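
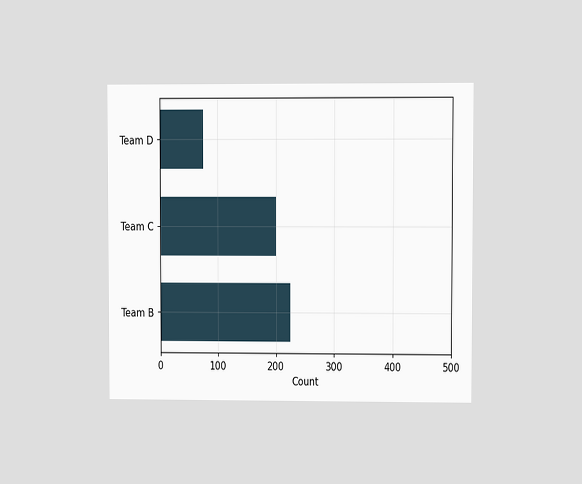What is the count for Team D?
The chart is viewed at a slight angle. Reading along the chart's x-axis, the Team D bar reaches 75.

75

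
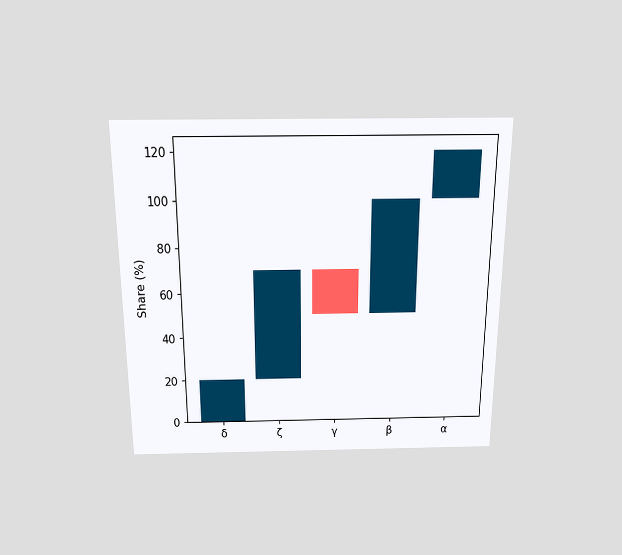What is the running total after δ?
20%

The chart is viewed slightly from above. After δ the running total reaches 20%.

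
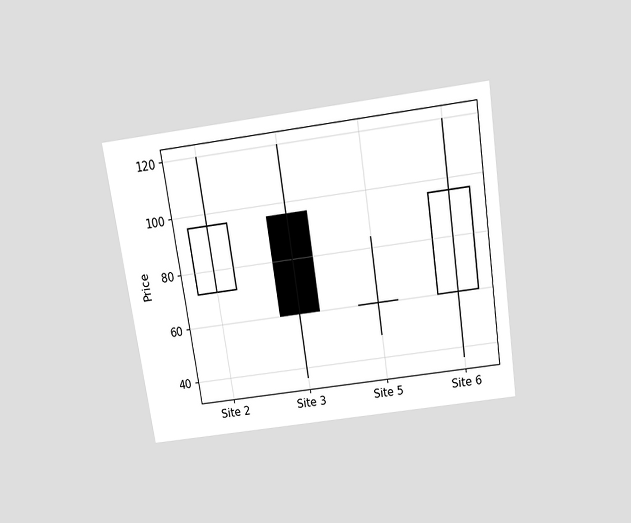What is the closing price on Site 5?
The chart is tilted about 9° counter-clockwise and viewed slightly from above. The Site 5 candle closes at 60.

60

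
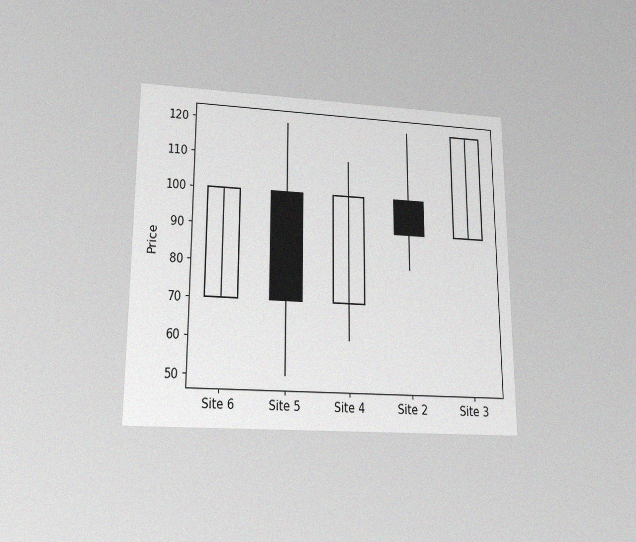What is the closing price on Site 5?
The chart is viewed slightly from below, with some photo noise. The Site 5 candle closes at 70.

70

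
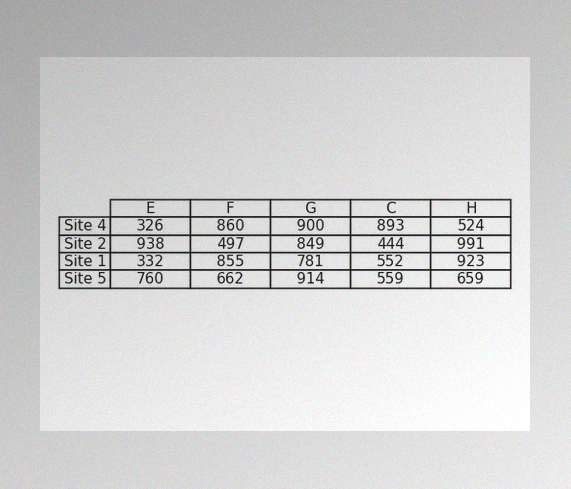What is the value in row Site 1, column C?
The image has some photo noise and uneven lighting. The (Site 1, C) cell reads 552.

552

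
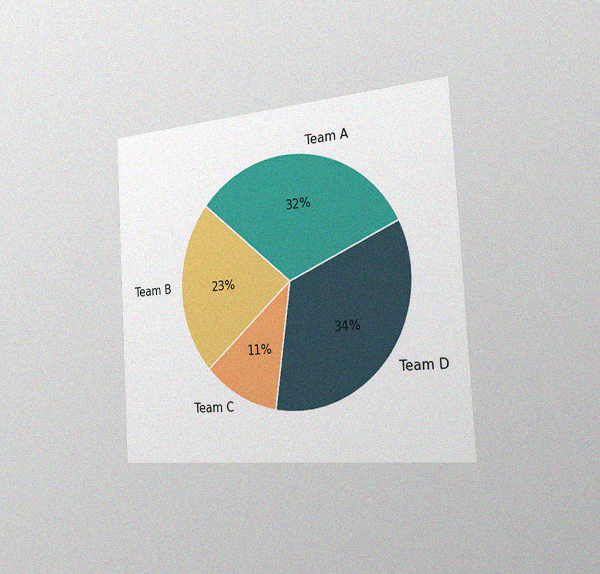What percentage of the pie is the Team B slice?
23%

The chart is tilted about 3° counter-clockwise and viewed slightly from the right, with some photo noise. The Team B slice takes up 23% of the pie.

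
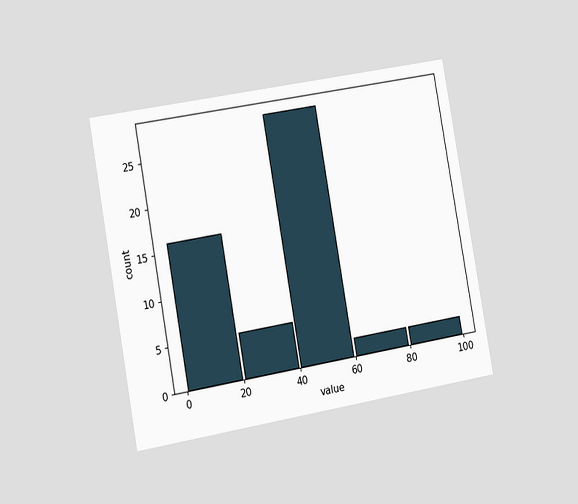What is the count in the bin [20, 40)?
5

The chart is tilted about 10° counter-clockwise and viewed slightly from the left. The [20, 40) bin has height 5.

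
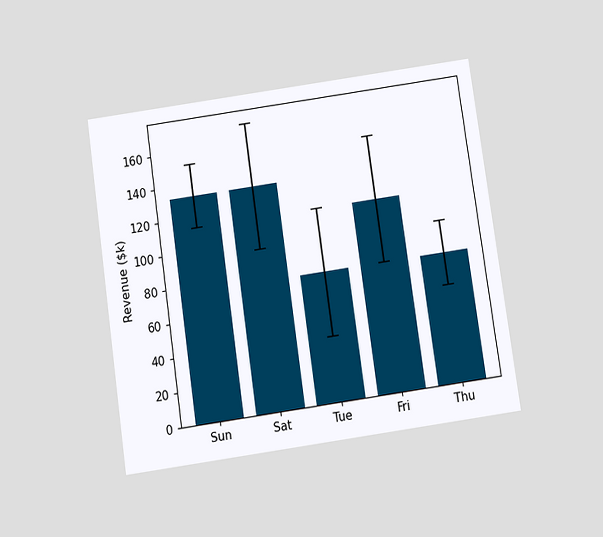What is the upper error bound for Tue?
The chart is tilted about 8° counter-clockwise and viewed slightly from below. The Tue bar's upper whisker reaches $114k.

$114k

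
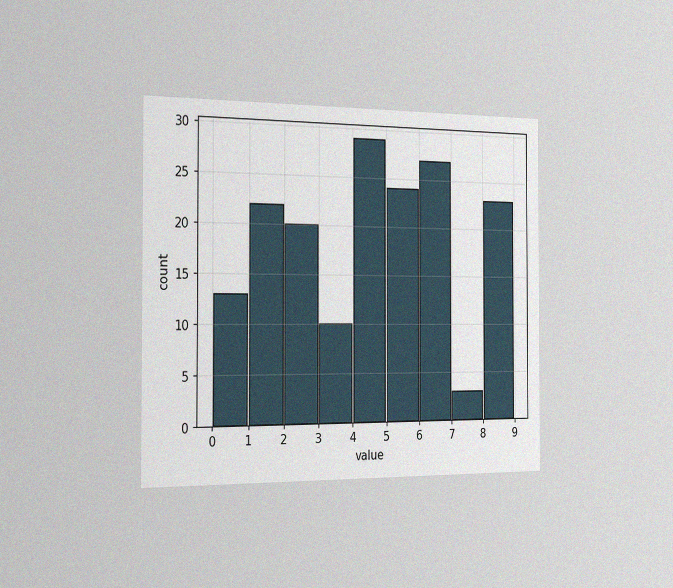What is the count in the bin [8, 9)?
23

The chart is viewed slightly from the left, with some photo noise. The [8, 9) bin has height 23.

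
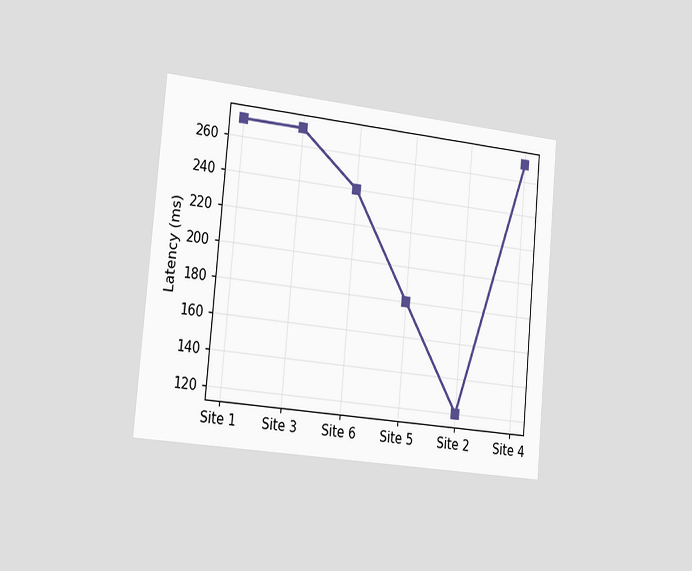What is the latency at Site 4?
The chart is tilted about 5° clockwise and viewed slightly from the left. At Site 4, the line is at 270ms.

270ms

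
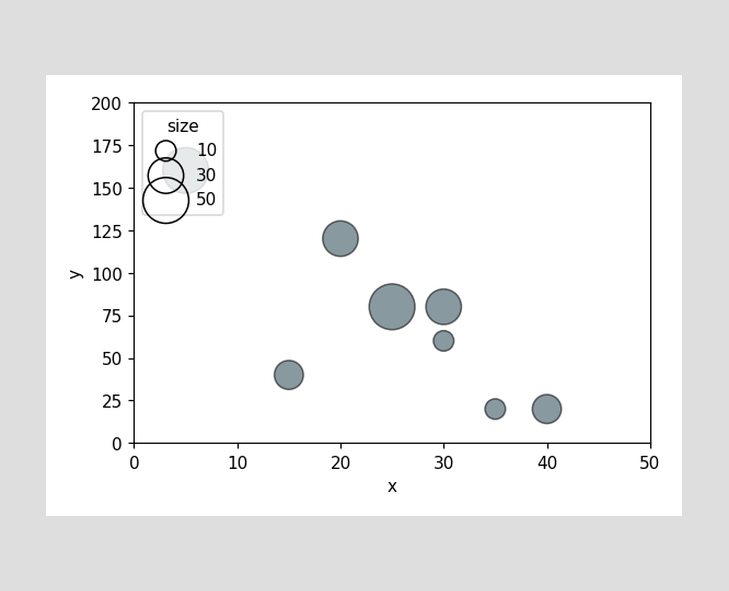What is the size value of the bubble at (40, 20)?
Matching the bubble at (40, 20) against the size legend gives 20.

20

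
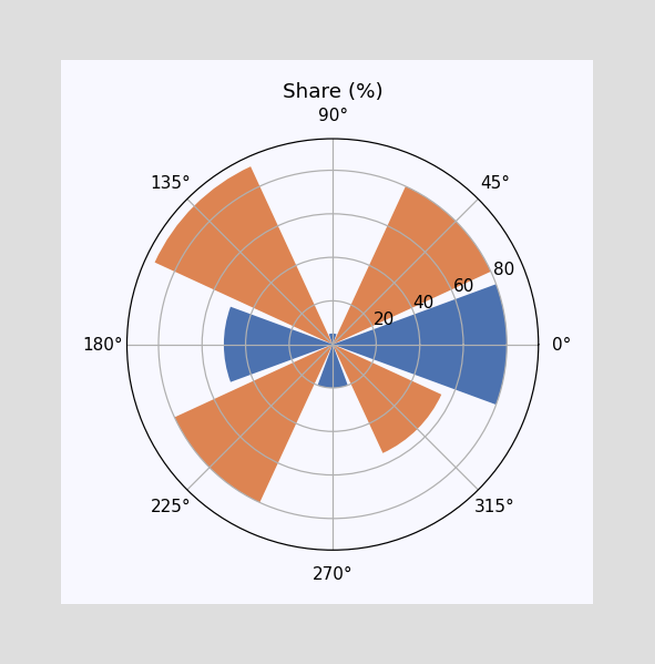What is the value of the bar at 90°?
The bar at 90° reaches 5% on the radial axis.

5%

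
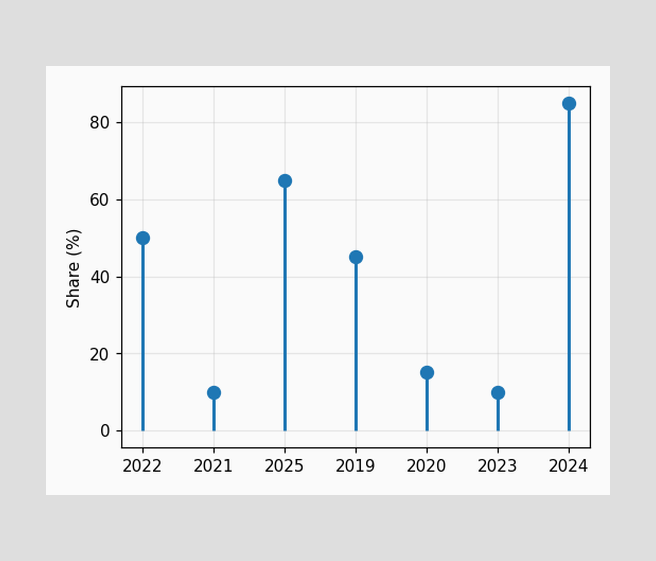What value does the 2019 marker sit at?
The 2019 marker sits at 45%.

45%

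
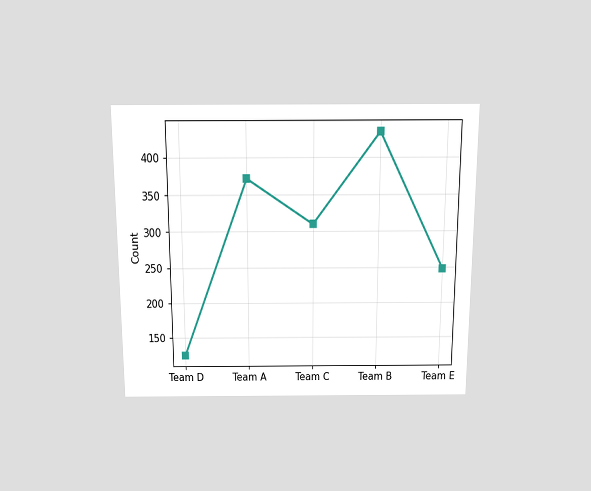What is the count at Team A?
The chart is viewed slightly from above. At Team A, the line is at 372.

372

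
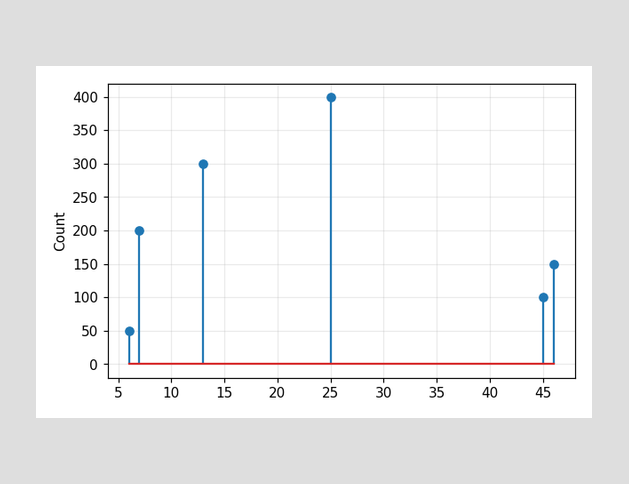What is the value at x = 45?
100

The stem at x=45 reaches 100.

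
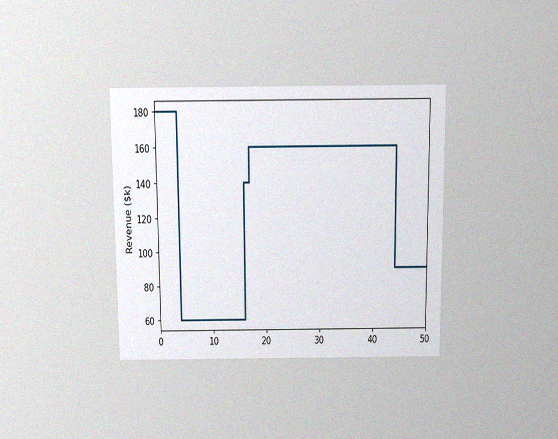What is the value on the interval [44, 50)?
The chart is viewed slightly from above, with some photo noise. On [44, 50) the step sits at $90k.

$90k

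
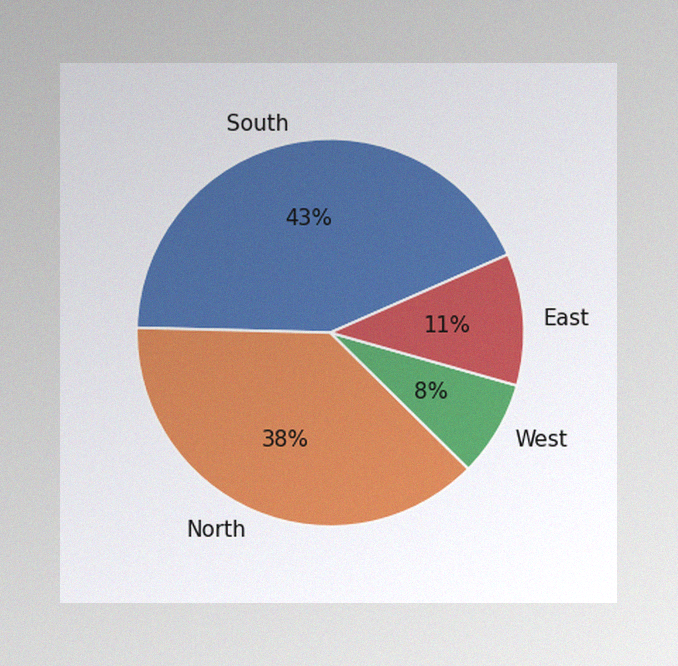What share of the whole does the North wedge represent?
38%

The image has some photo noise and uneven lighting. The North slice takes up 38% of the pie.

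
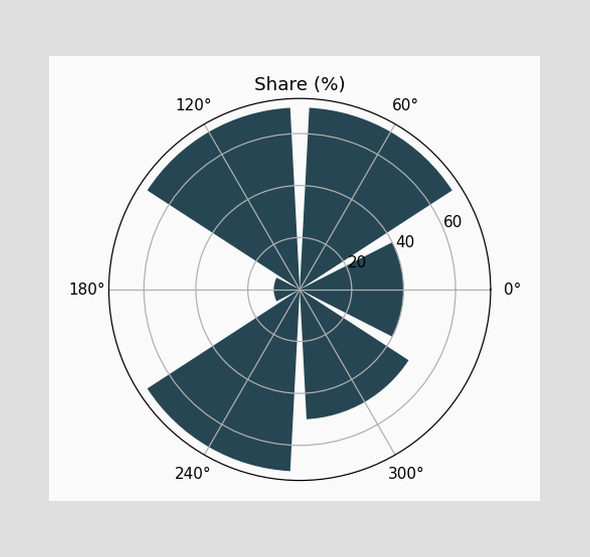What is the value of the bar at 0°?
The bar at 0° reaches 40% on the radial axis.

40%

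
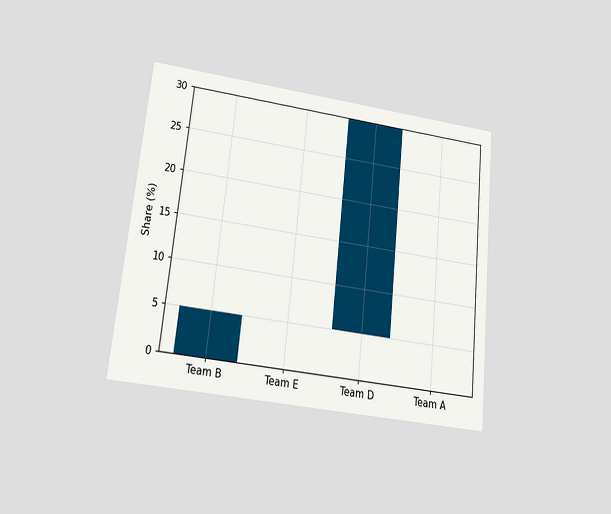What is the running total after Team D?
The chart is tilted about 6° clockwise and viewed at a slight angle. After Team D the running total reaches 30%.

30%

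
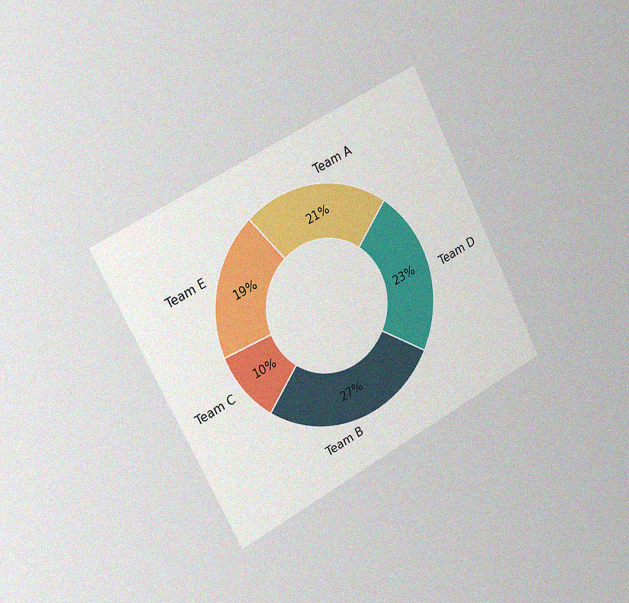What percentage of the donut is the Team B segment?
27%

The chart is tilted about 27° counter-clockwise and viewed slightly from the left, with some photo noise. The Team B segment takes up 27% of the ring.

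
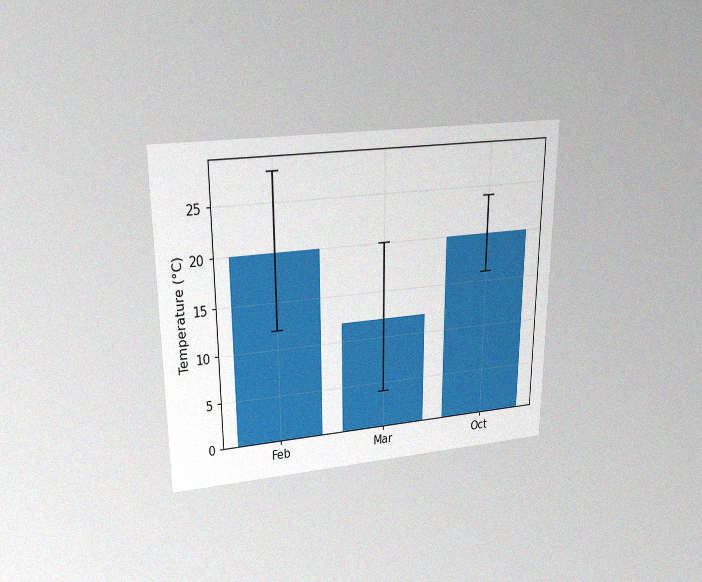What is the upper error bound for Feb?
28°C

The chart is viewed slightly from above, with some photo noise. The Feb bar's upper whisker reaches 28°C.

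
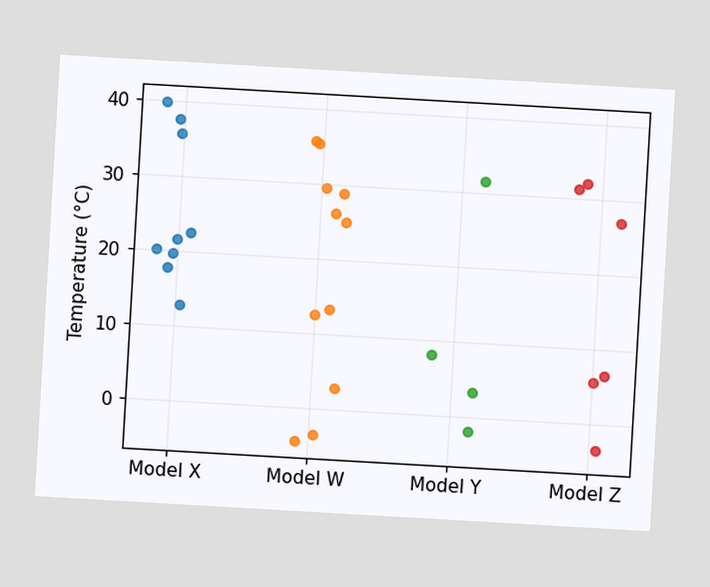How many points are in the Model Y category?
The chart is tilted about 3° clockwise. Counting the markers in the Model Y column gives 4.

4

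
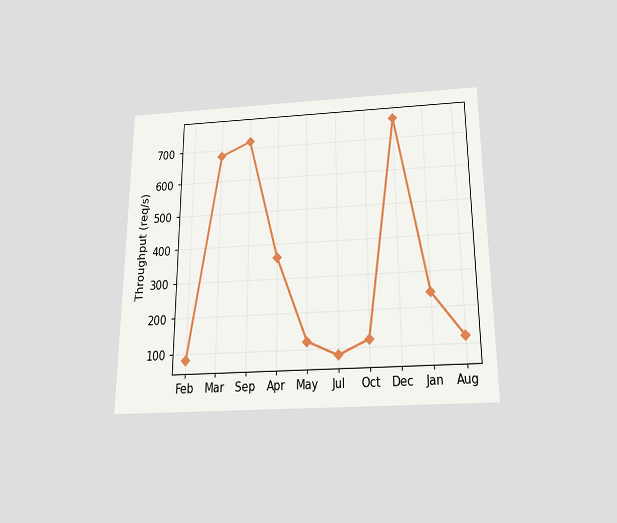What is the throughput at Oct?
120req/s

The chart is viewed slightly from below. At Oct, the line is at 120req/s.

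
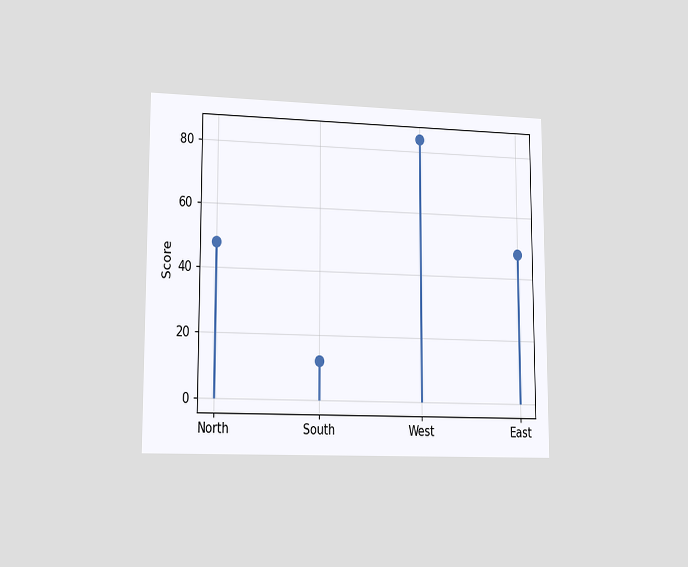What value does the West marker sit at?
84

The chart is viewed slightly from the left. The West marker sits at 84.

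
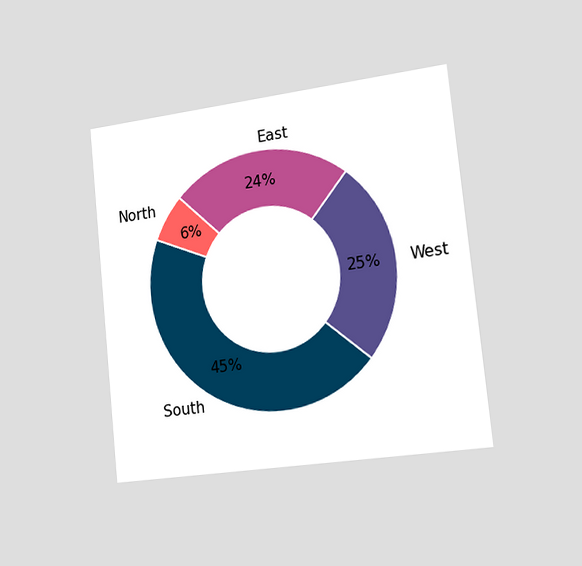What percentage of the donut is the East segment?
24%

The chart is tilted about 6° counter-clockwise and viewed slightly from the right. The East segment takes up 24% of the ring.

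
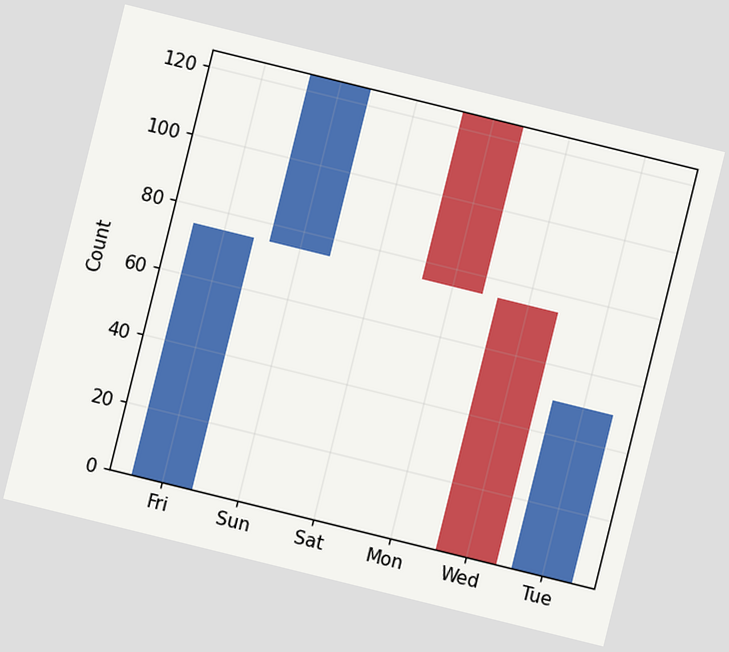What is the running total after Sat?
The chart is tilted about 14° clockwise. After Sat the running total reaches 125.

125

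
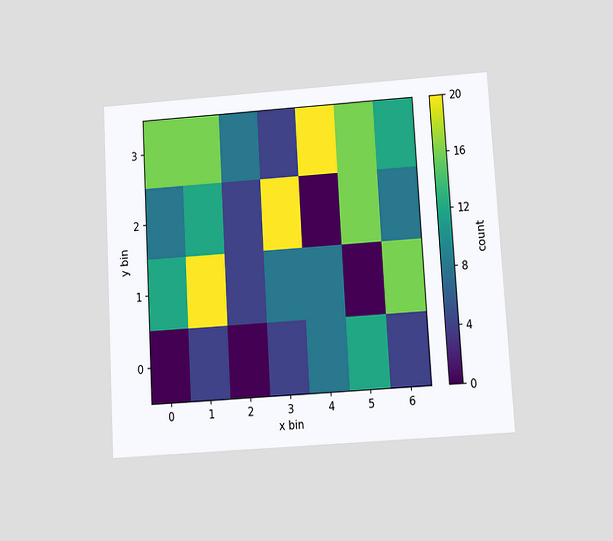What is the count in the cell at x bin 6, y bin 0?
The chart is tilted about 3° counter-clockwise and viewed slightly from below. Matching the cell (6, 0) against the colorbar gives 4.

4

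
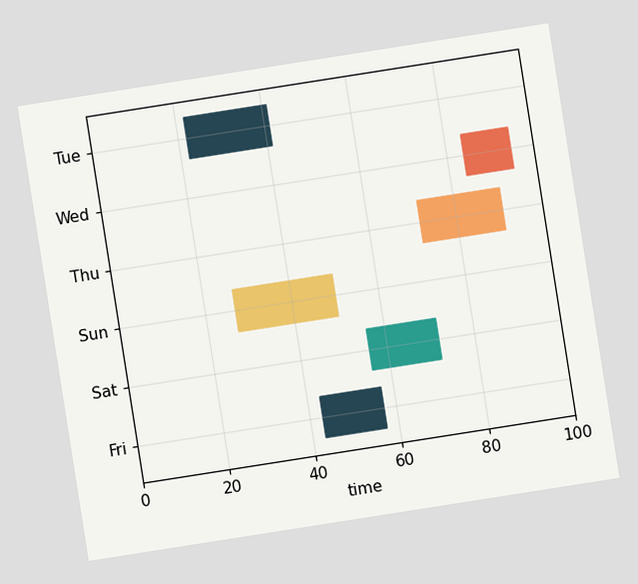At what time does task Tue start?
The chart is tilted about 9° counter-clockwise. The Tue bar begins at t=22.

22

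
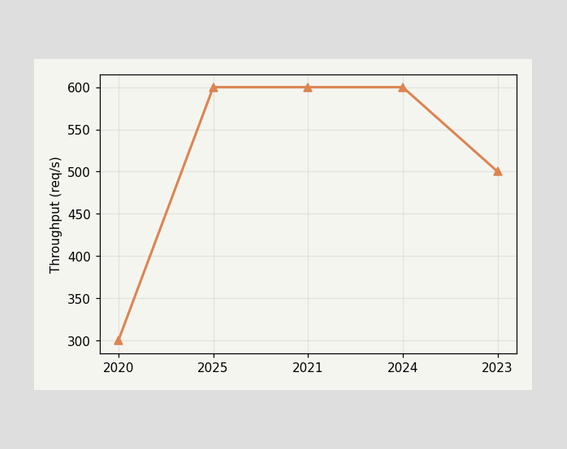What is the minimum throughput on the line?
The lowest point is at 2020, and reading across to the y-axis gives 300req/s.

300req/s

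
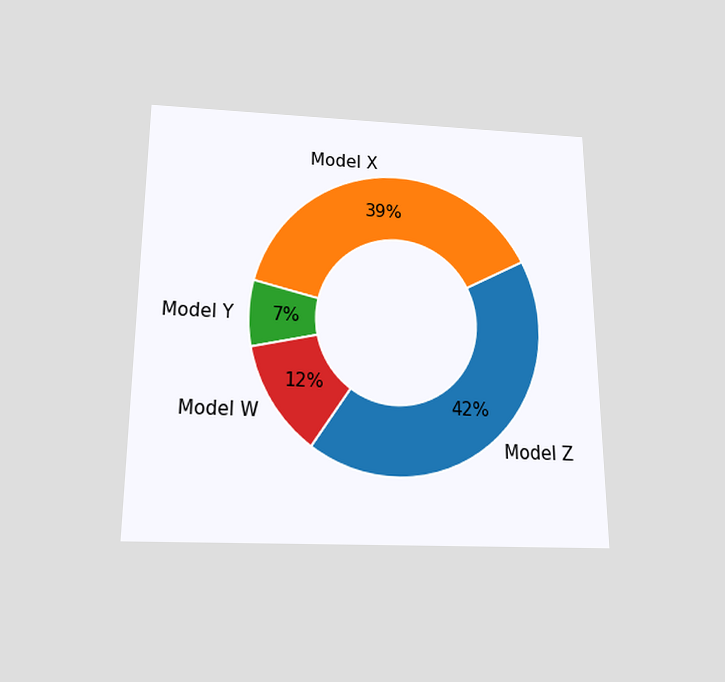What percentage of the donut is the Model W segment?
The chart is viewed slightly from below. The Model W segment takes up 12% of the ring.

12%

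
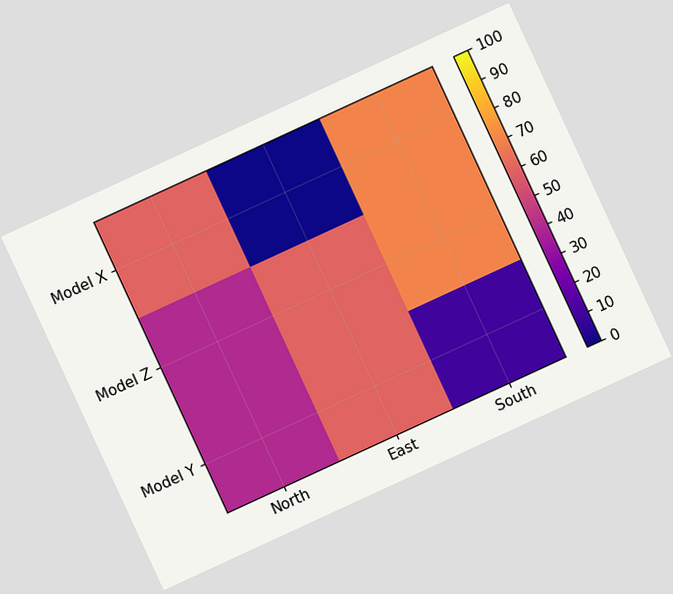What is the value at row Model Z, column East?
60

The chart is tilted about 25° counter-clockwise. Matching cell (Model Z, East) against the colorbar gives 60.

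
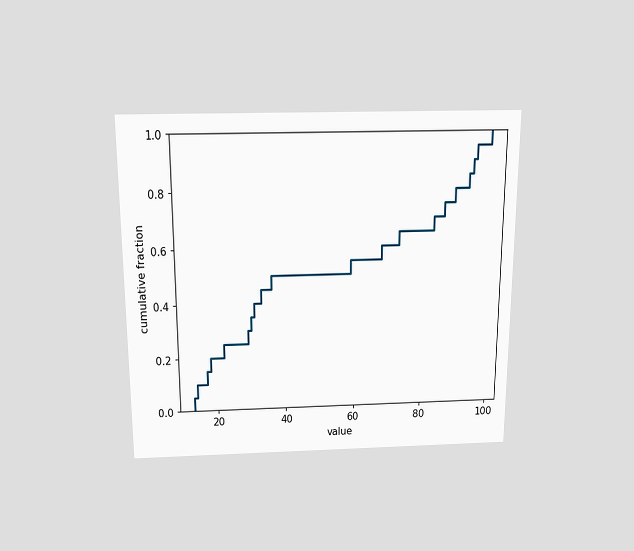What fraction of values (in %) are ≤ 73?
65%

The chart is viewed slightly from above. At x=73 the ECDF step is at 65%.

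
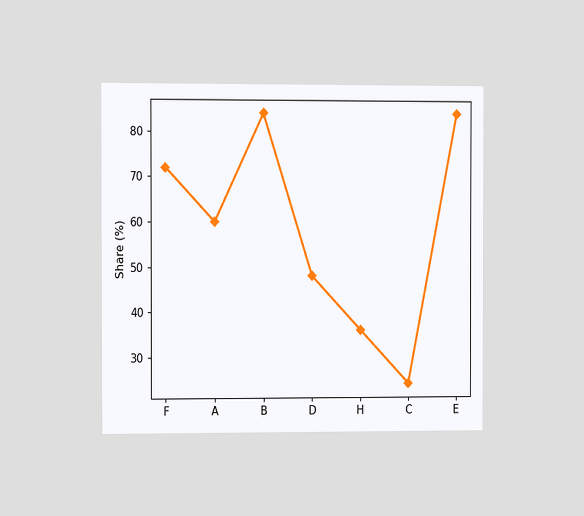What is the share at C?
24%

The chart is viewed at a slight angle. At C, the line is at 24%.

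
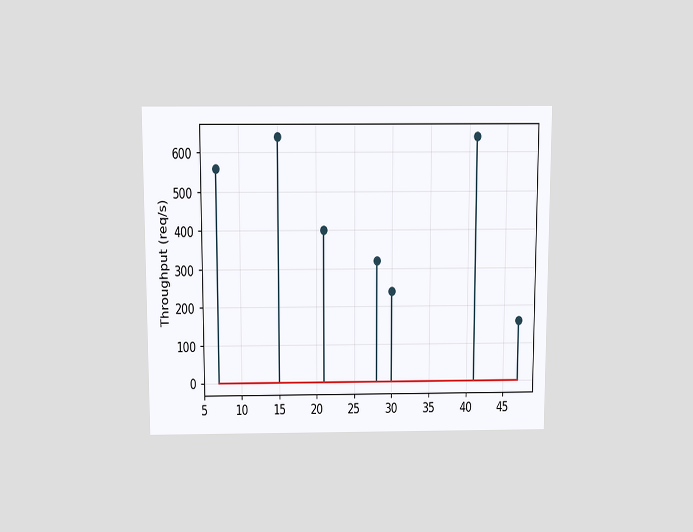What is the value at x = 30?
240req/s

The chart is viewed slightly from above. The stem at x=30 reaches 240req/s.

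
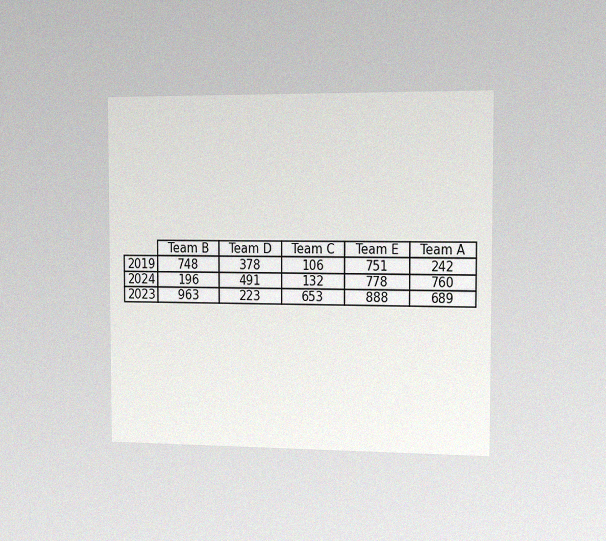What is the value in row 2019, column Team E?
751

The chart is viewed slightly from the right, with some photo noise. The (2019, Team E) cell reads 751.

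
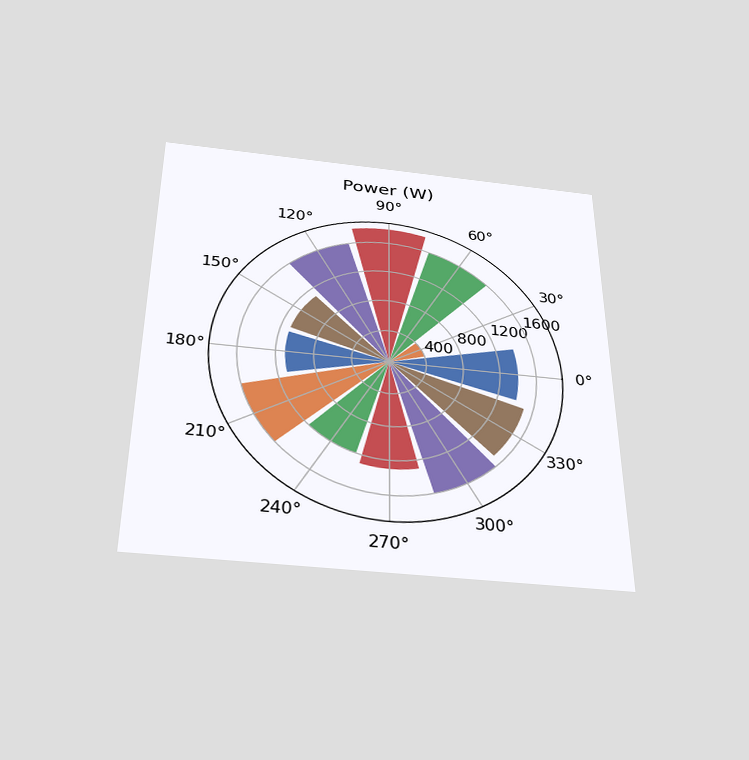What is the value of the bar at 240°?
The chart is viewed slightly from below. The bar at 240° reaches 1200W on the radial axis.

1200W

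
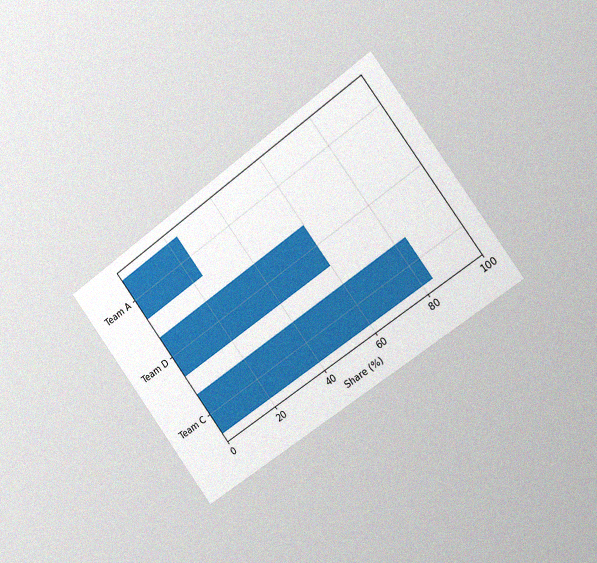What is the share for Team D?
The chart is tilted about 36° counter-clockwise and viewed slightly from the right, with some photo noise. Reading along the chart's x-axis, the Team D bar reaches 60%.

60%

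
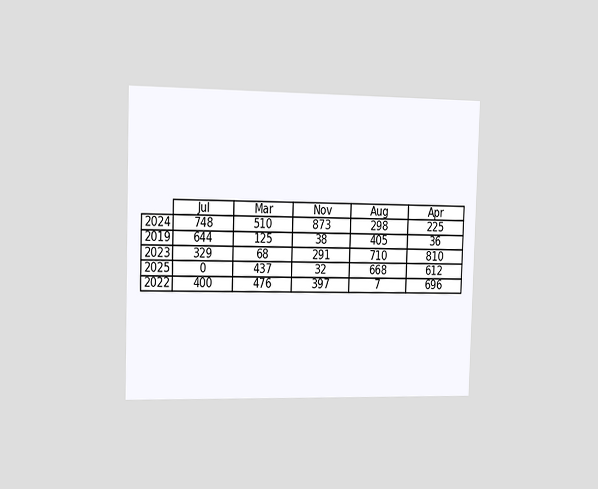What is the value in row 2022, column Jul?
The chart is viewed slightly from the left. The (2022, Jul) cell reads 400.

400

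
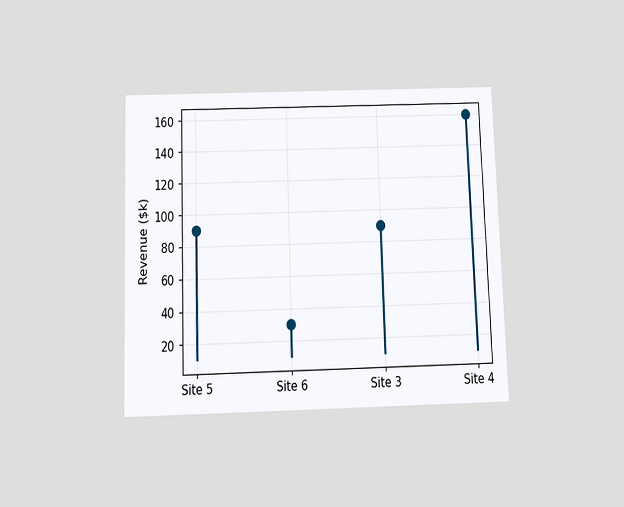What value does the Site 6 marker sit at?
$30k

The chart is viewed slightly from below. The Site 6 marker sits at $30k.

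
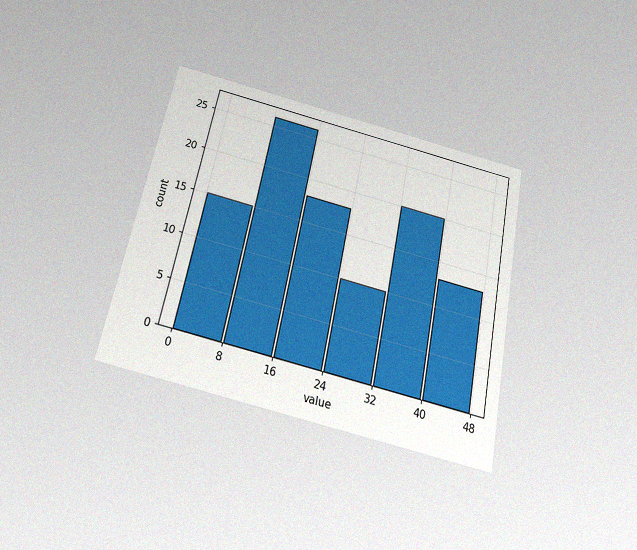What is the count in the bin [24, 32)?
The chart is tilted about 11° clockwise and viewed slightly from below, with some photo noise. The [24, 32) bin has height 10.

10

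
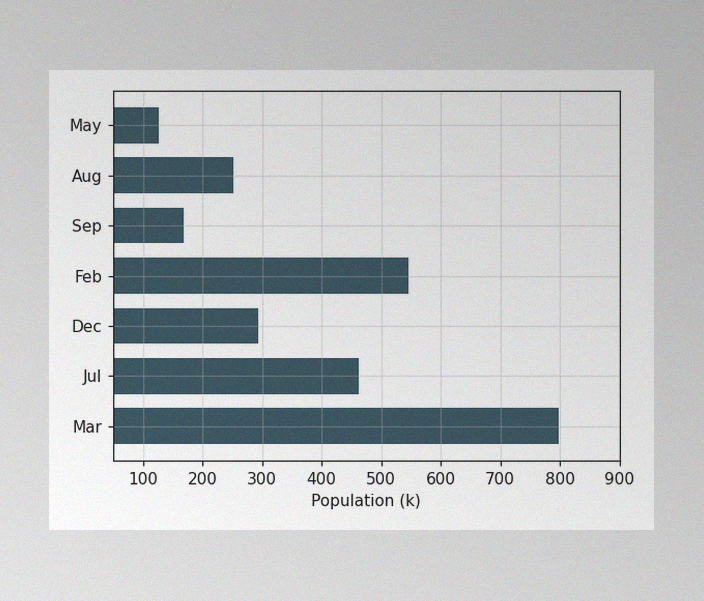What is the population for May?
126k

The image has some photo noise and uneven lighting. Reading along the chart's x-axis, the May bar reaches 126k.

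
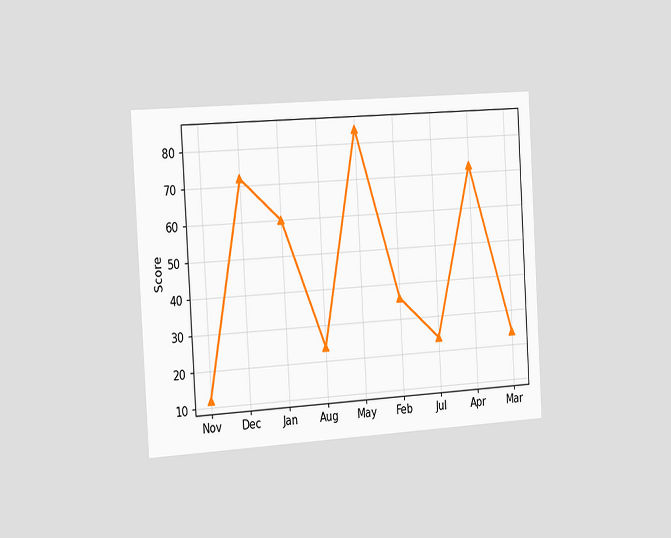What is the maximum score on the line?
The chart is tilted about 3° counter-clockwise and viewed slightly from the left. The highest point is at May, and reading across to the y-axis gives 84.

84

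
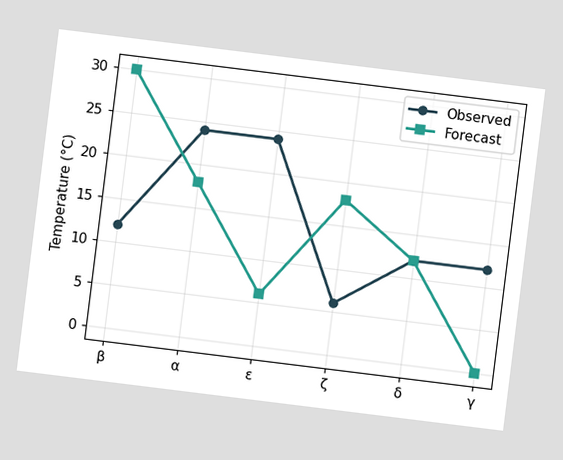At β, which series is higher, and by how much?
The chart is tilted about 7° clockwise. At β, Forecast sits above the other line by 18°C.

Forecast, by 18°C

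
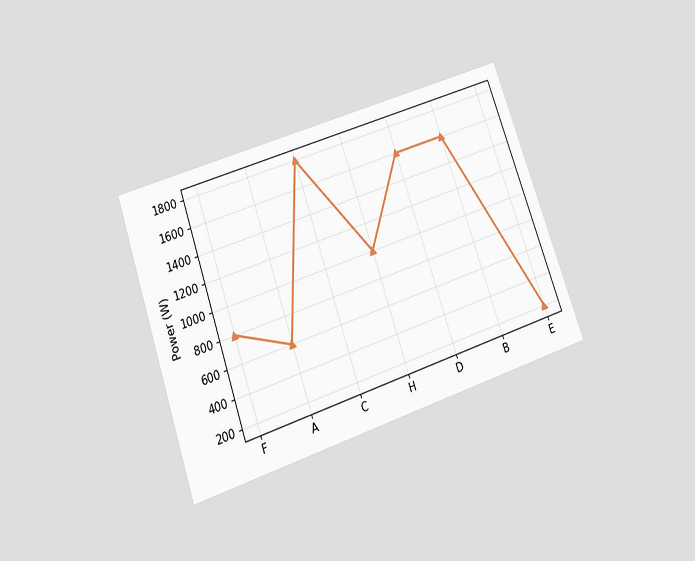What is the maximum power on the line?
1800W

The chart is tilted about 19° counter-clockwise and viewed slightly from below. The highest point is at C, and reading across to the y-axis gives 1800W.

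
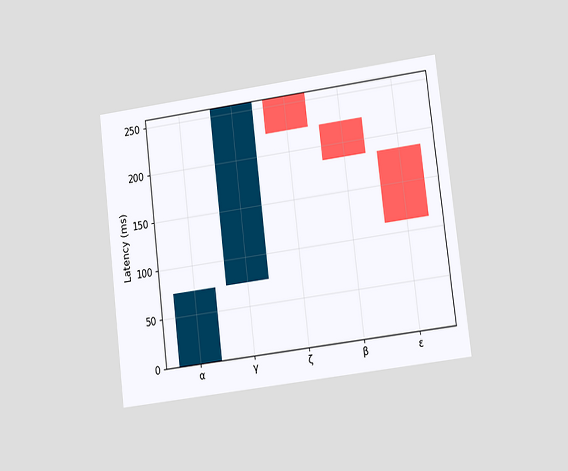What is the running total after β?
The chart is tilted about 7° counter-clockwise and viewed at a slight angle. After β the running total reaches 185ms.

185ms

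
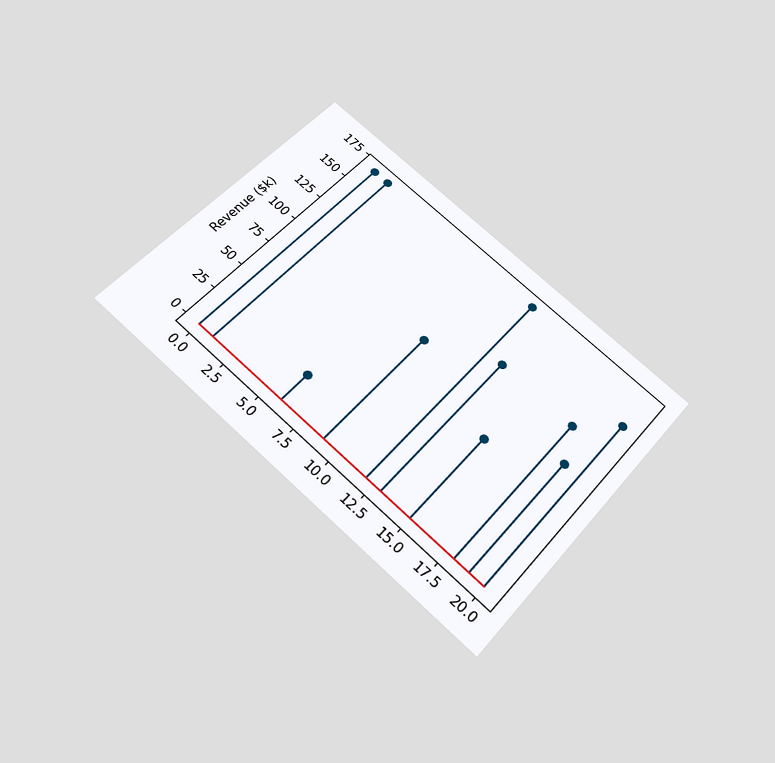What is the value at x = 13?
The chart is tilted about 41° clockwise and viewed slightly from below. The stem at x=13 reaches $120k.

$120k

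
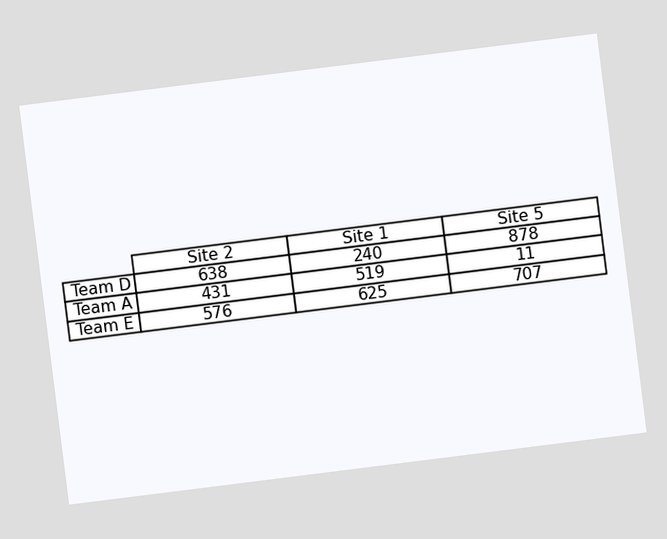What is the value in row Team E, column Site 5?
707

The chart is tilted about 7° counter-clockwise. The (Team E, Site 5) cell reads 707.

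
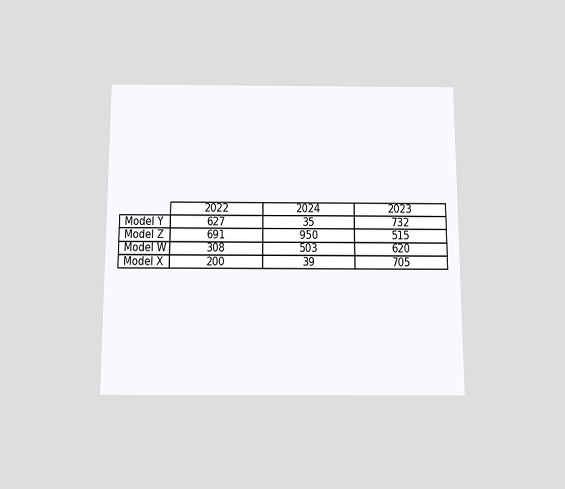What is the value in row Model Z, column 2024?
The chart is viewed slightly from below. The (Model Z, 2024) cell reads 950.

950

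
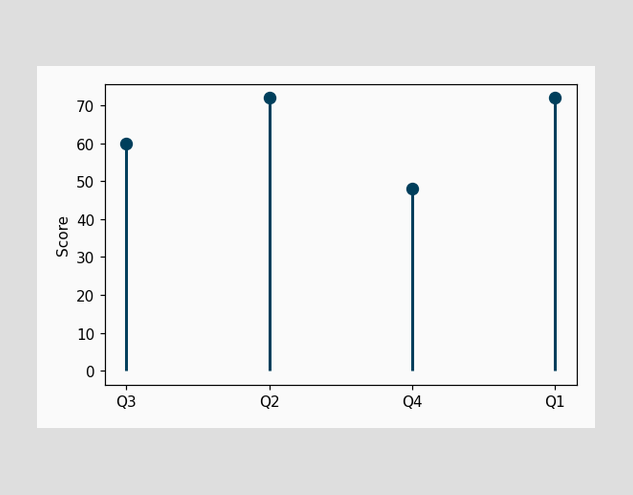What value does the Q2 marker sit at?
The Q2 marker sits at 72.

72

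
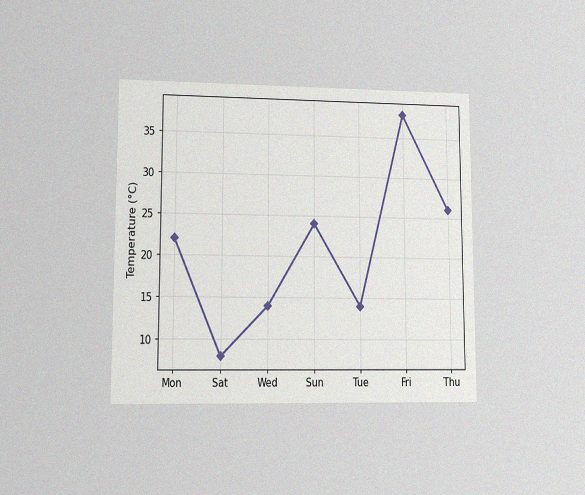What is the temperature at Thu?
26°C

The chart is viewed at a slight angle, with some photo noise. At Thu, the line is at 26°C.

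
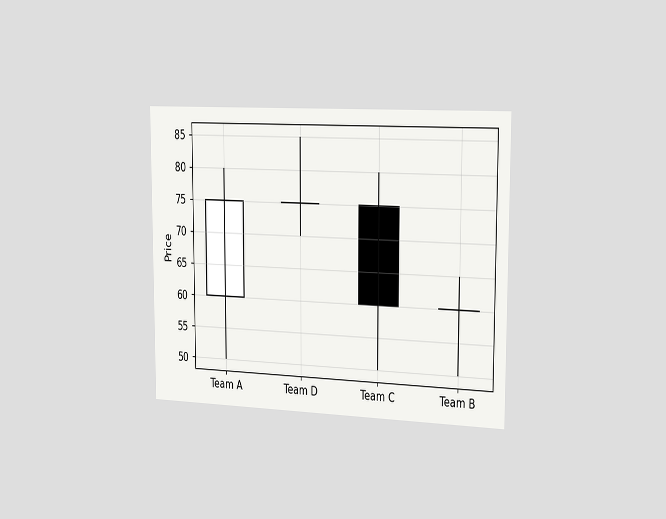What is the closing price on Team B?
The chart is viewed slightly from the right. The Team B candle closes at 60.

60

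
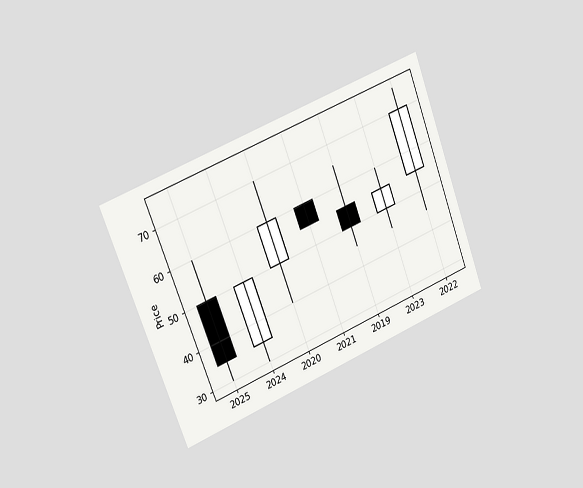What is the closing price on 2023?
The chart is tilted about 21° counter-clockwise and viewed slightly from the left. The 2023 candle closes at 55.

55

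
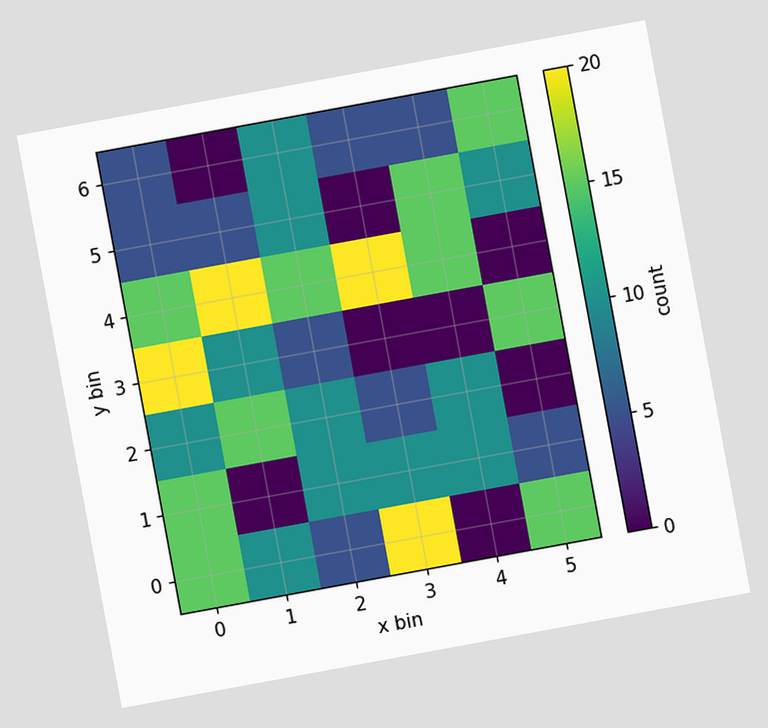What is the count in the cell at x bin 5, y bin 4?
0

The chart is tilted about 10° counter-clockwise. Matching the cell (5, 4) against the colorbar gives 0.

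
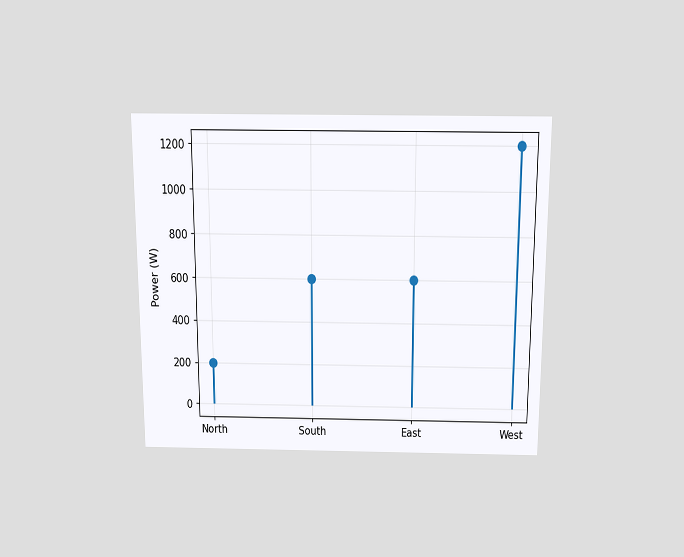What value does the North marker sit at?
The chart is viewed slightly from above. The North marker sits at 200W.

200W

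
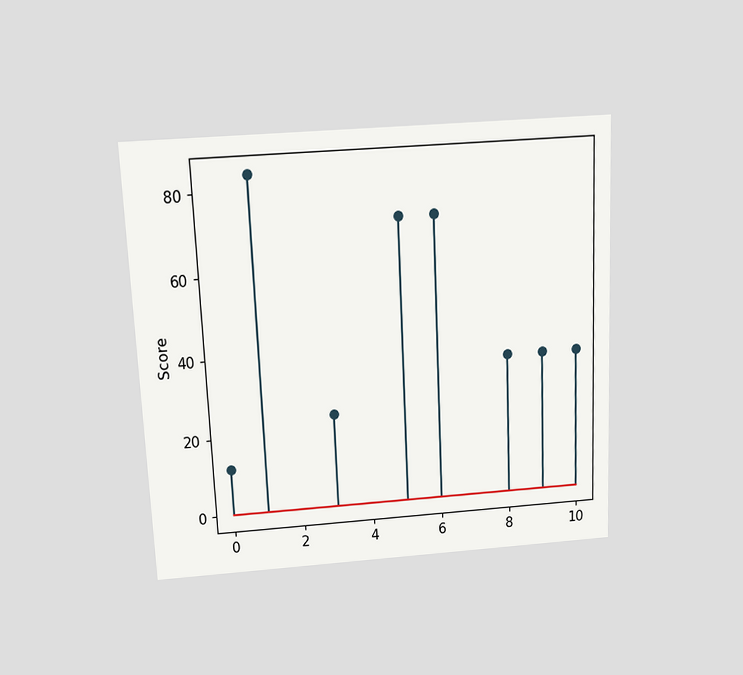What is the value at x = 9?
36

The chart is tilted about 2° counter-clockwise and viewed slightly from above. The stem at x=9 reaches 36.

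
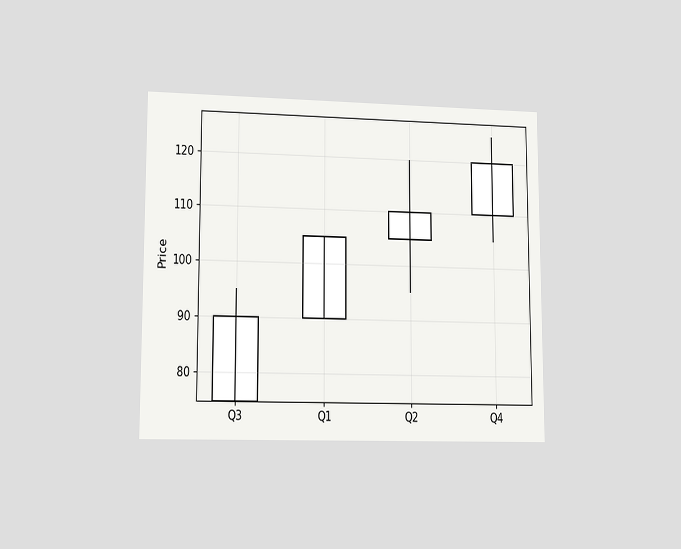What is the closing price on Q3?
The chart is viewed at a slight angle. The Q3 candle closes at 90.

90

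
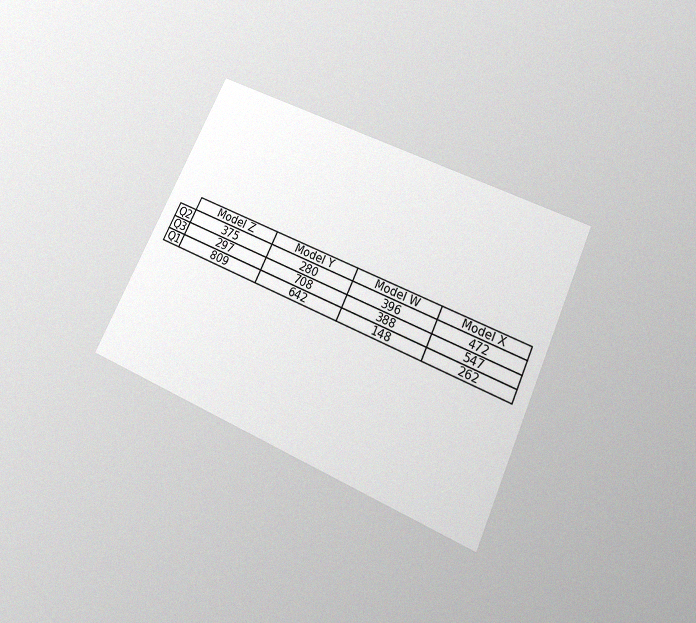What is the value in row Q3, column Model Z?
297

The chart is tilted about 25° clockwise and viewed slightly from below, with some photo noise. The (Q3, Model Z) cell reads 297.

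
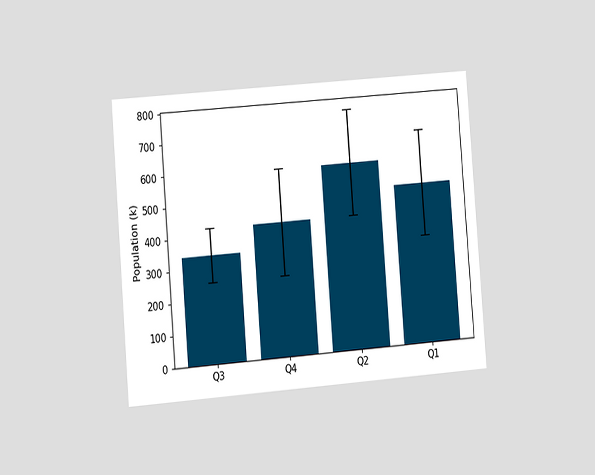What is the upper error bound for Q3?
425k

The chart is tilted about 5° counter-clockwise and viewed slightly from the left. The Q3 bar's upper whisker reaches 425k.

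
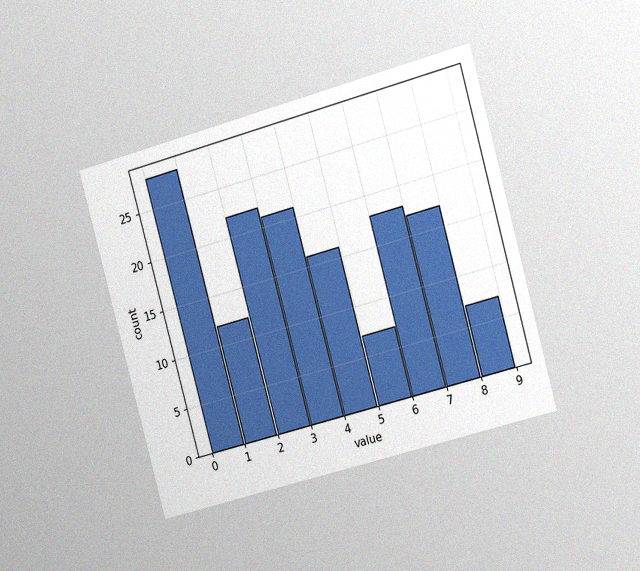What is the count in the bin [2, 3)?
The chart is tilted about 15° counter-clockwise and viewed slightly from the right, with some photo noise. The [2, 3) bin has height 22.

22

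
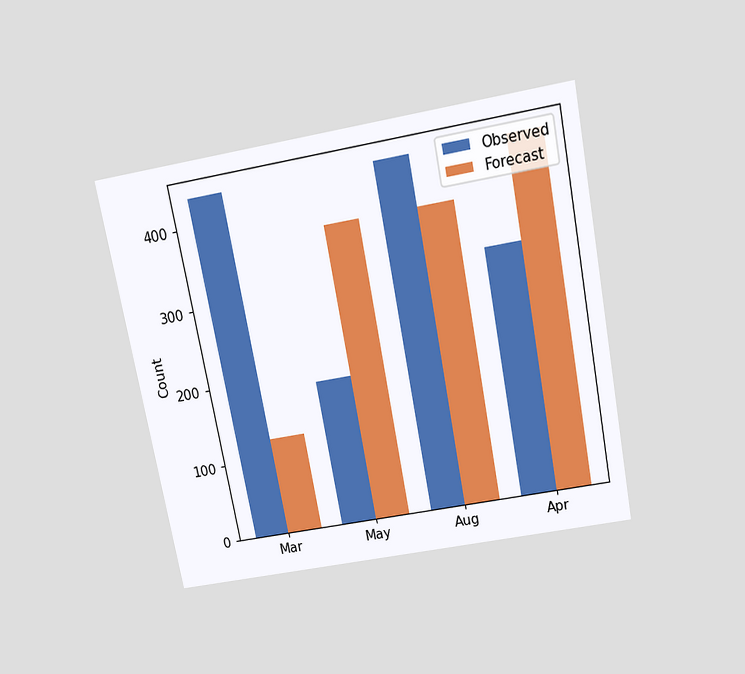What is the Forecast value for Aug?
372

The chart is tilted about 11° counter-clockwise and viewed slightly from above. The Forecast bar at Aug reaches 372 on the y-axis.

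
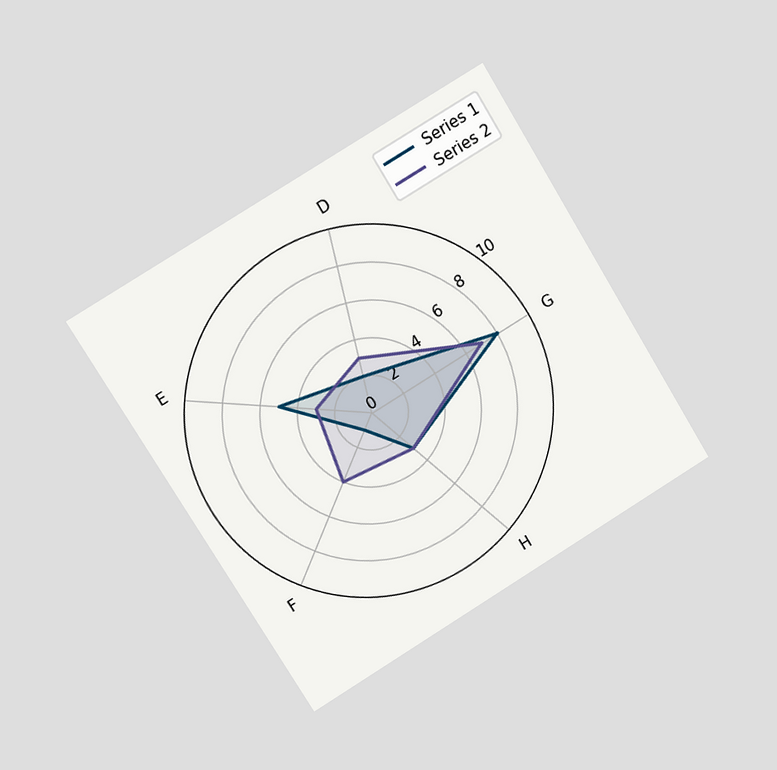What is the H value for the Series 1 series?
The chart is tilted about 31° counter-clockwise and viewed slightly from the left. On the H axis, Series 1 reaches 3.

3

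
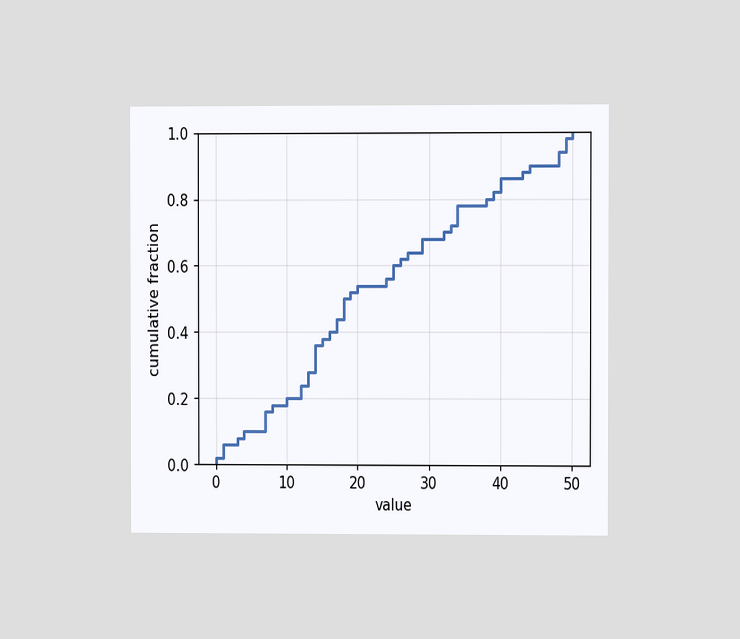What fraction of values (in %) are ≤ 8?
The chart is viewed at a slight angle. At x=8 the ECDF step is at 18%.

18%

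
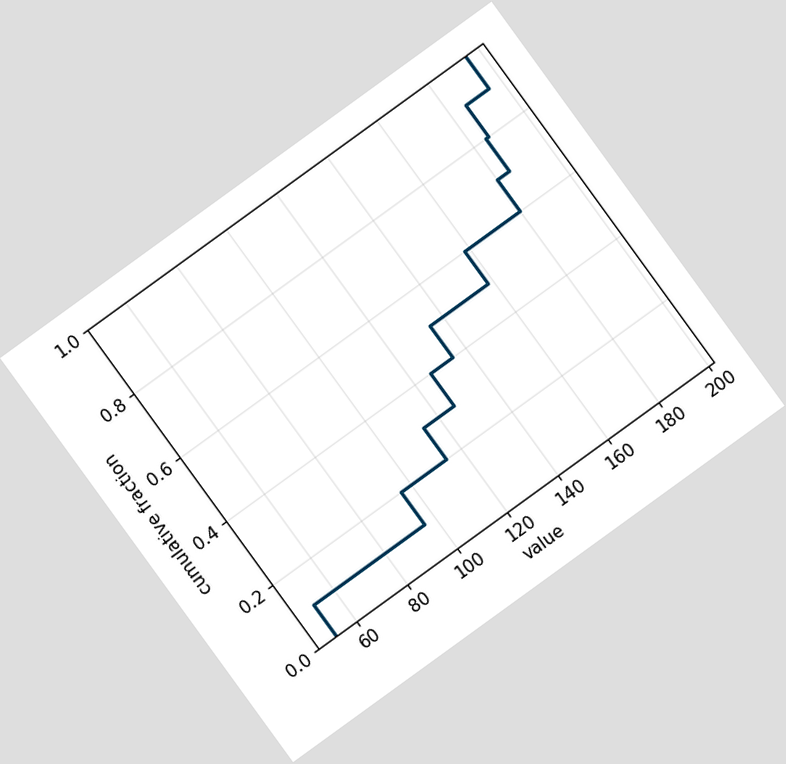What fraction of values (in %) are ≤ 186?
The chart is tilted about 36° counter-clockwise. At x=186 the ECDF step is at 90%.

90%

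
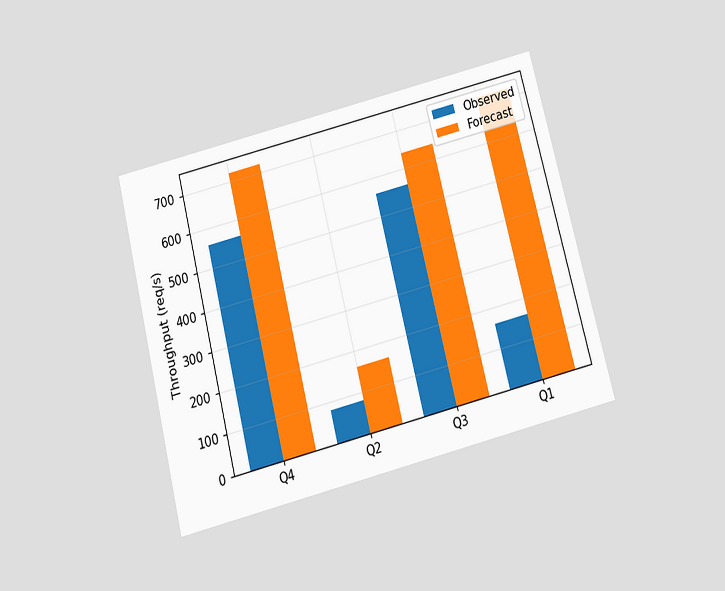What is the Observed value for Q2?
80req/s

The chart is tilted about 14° counter-clockwise and viewed slightly from below. The Observed bar at Q2 reaches 80req/s on the y-axis.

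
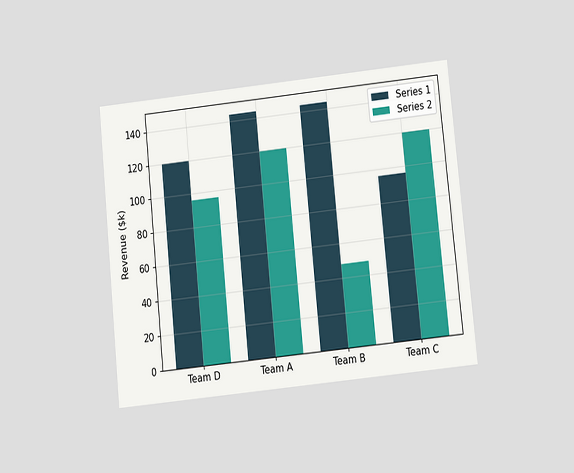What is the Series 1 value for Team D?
$120k

The chart is tilted about 6° counter-clockwise and viewed slightly from below. The Series 1 bar at Team D reaches $120k on the y-axis.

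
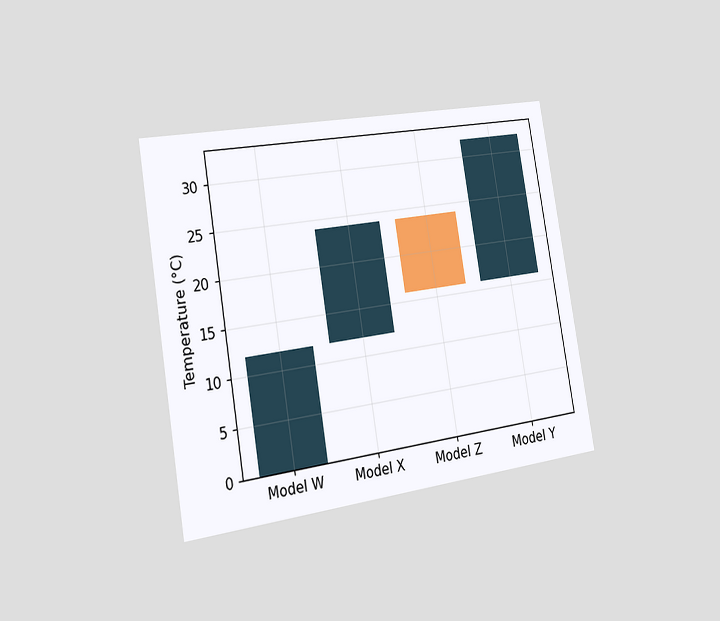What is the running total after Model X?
24°C

The chart is tilted about 9° counter-clockwise and viewed slightly from the left. After Model X the running total reaches 24°C.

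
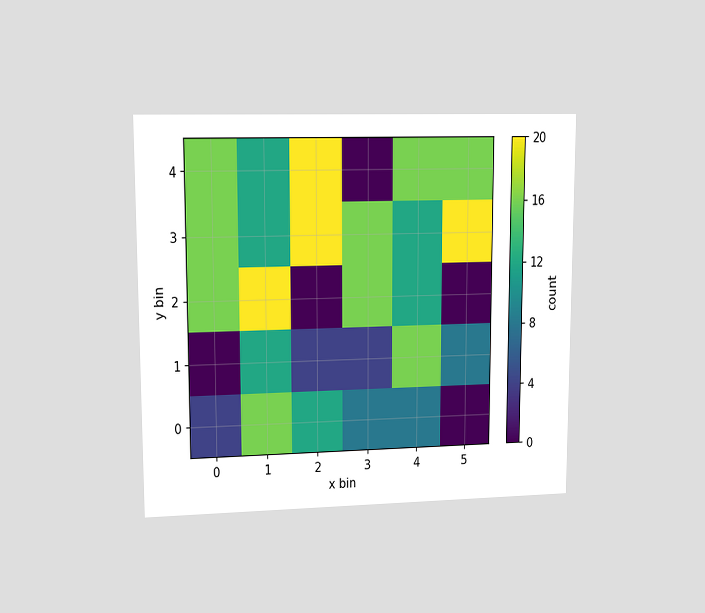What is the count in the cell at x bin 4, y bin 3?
12

The chart is viewed at a slight angle. Matching the cell (4, 3) against the colorbar gives 12.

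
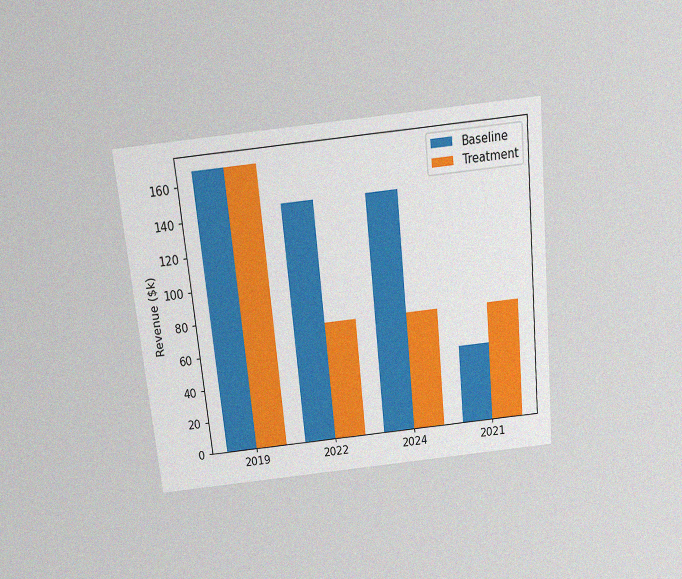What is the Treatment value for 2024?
$72k

The chart is tilted about 6° counter-clockwise and viewed slightly from above, with some photo noise. The Treatment bar at 2024 reaches $72k on the y-axis.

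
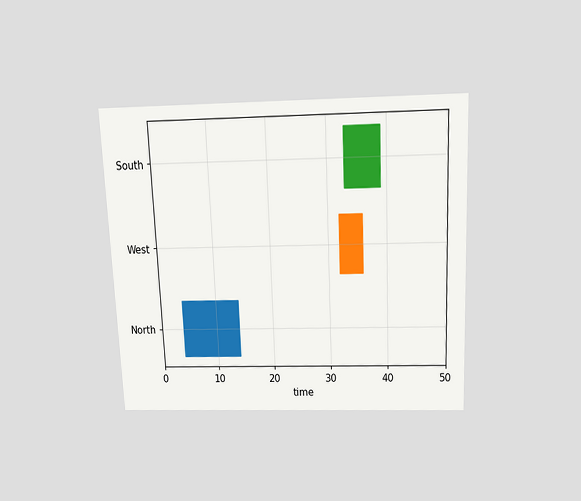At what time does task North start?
The chart is tilted about 2° counter-clockwise and viewed slightly from above. The North bar begins at t=4.

4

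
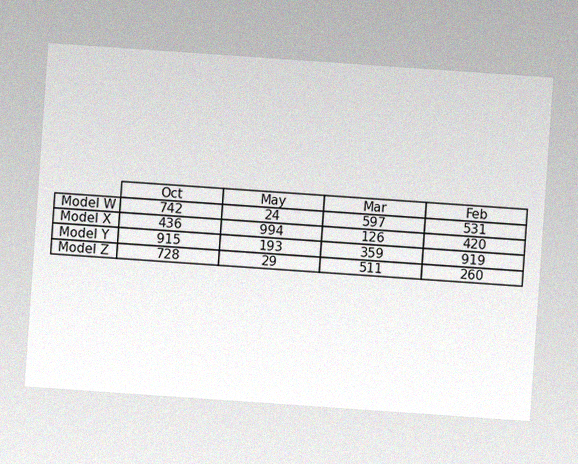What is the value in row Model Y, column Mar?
359

The chart is tilted about 4° clockwise, with some photo noise. The (Model Y, Mar) cell reads 359.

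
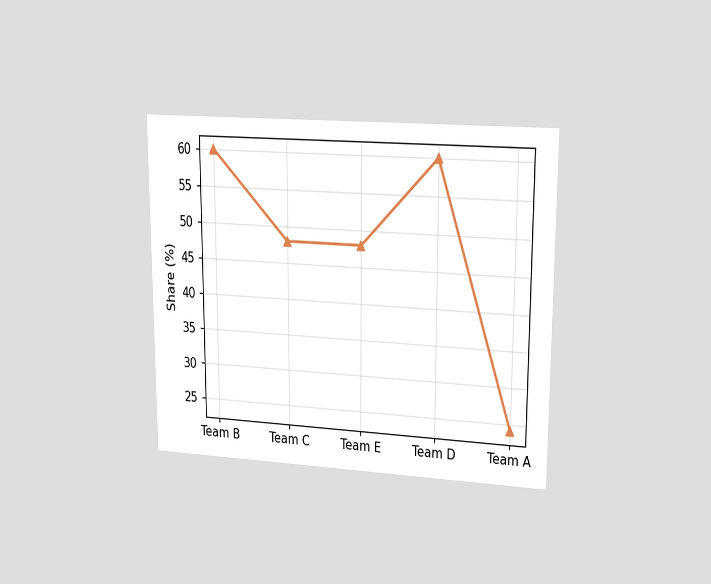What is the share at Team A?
The chart is viewed at a slight angle. At Team A, the line is at 24%.

24%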